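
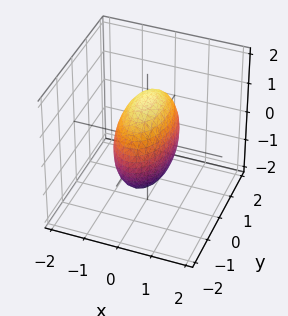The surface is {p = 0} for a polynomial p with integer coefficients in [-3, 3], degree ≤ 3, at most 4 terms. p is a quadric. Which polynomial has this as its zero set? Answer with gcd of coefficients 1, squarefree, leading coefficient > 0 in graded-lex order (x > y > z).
3*x^2 + y^2 + z^2 - 2

(a) Degree: a closed, bounded, convex surface; a quadric, so deg p = 2.
(b) Symmetries: it's symmetric under y → −y, forcing even powers of y; it's symmetric under x → −x, forcing even powers of x; the z ↦ −z reflection is a symmetry, so z appears only in even powers.
(c) Putting this together gives p.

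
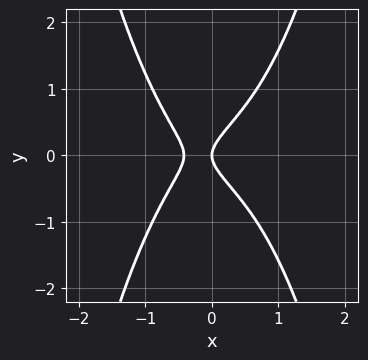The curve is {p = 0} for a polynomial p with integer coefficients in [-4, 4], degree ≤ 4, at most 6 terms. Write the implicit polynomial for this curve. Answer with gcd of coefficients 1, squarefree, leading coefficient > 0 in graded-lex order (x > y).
2*x^4 + 2*x^2 - 2*y^2 + x

1. Degree: no degree-3 curve has this shape, so deg p = 4.
2. Symmetries: the y ↦ −y reflection is a symmetry, so y appears only in even powers.
3. From the visible intercepts: it crosses the x-axis at the gridline x = 0; one y-axis crossing is at y = 0.
4. Matching integer coefficients to the picture gives p.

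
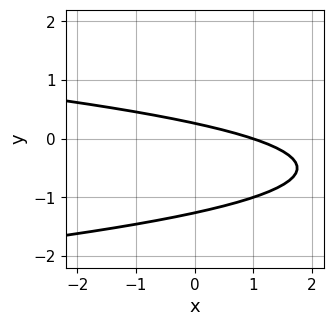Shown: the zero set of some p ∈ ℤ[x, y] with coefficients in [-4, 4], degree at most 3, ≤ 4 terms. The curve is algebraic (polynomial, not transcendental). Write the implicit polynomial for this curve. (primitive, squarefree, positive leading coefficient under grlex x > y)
First, the degree is 2 — the shape is more complex than any degree-1 curve.
Then, against the integer gridlines: it crosses the x-axis at the gridline x = 1.
Finally, these observations pin down the coefficients.

3*y^2 + x + 3*y - 1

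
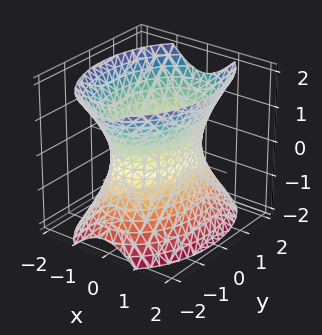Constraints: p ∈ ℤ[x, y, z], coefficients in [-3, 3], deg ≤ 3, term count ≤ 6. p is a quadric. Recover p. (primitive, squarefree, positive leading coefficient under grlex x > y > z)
2*x^2 + y^2 - z^2 - 2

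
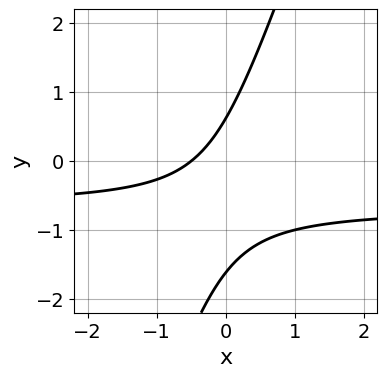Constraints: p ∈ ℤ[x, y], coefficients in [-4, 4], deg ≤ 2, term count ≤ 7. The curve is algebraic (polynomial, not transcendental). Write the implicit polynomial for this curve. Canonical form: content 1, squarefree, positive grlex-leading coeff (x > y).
3*x*y - y^2 + 2*x - y + 1

1. deg p = 2.
2. Matching integer coefficients to the picture gives p.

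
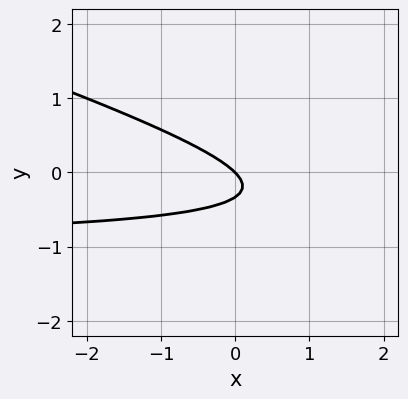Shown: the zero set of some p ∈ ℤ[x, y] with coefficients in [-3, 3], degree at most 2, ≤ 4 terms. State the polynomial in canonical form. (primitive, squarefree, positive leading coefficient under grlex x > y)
(a) deg p = 2.
(b) From the axis intercepts and sections: one x-axis crossing is at x = 0; one y-axis crossing is at y = 0.
(c) Assembling these constraints gives the stated polynomial.

x*y + 3*y^2 + x + y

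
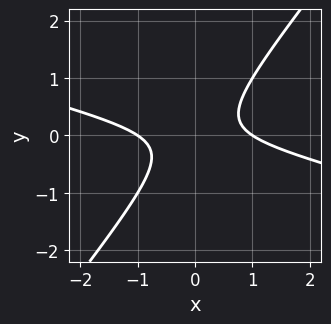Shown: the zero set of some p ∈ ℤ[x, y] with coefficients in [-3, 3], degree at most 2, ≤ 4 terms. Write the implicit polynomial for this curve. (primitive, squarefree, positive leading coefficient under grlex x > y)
x^2 + 3*x*y - 3*y^2 - 1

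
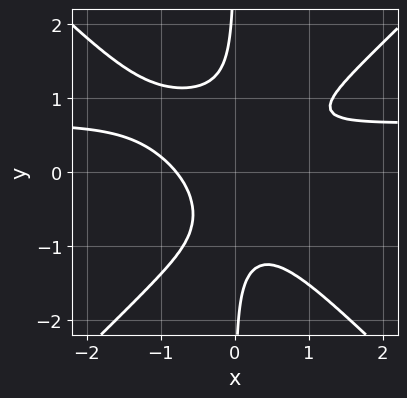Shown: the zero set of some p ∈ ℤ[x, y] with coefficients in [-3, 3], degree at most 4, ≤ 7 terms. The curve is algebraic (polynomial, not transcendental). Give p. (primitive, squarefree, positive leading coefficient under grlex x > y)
3*x^3*y - 3*x*y^3 - 2*x^3 + 2*x*y - 1

First, deg p = 4. No degree-3 curve has this shape.
Next, from the axis intercepts and sections: no y-intercept at any integer in the box.
Finally, fitting integer coefficients to these (and the overall shape) gives p.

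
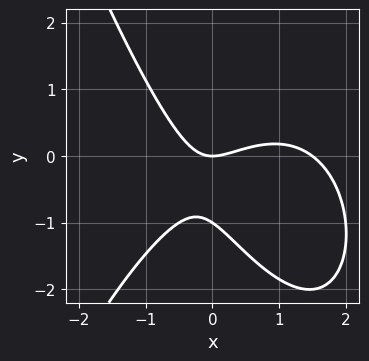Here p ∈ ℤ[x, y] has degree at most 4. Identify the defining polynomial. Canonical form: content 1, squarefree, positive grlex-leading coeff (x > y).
2*x^3 - 3*x^2 + 2*x*y + 3*y^2 + 3*y

deg p = 3. The shape is more complex than any degree-2 curve.
From the visible intercepts: it meets the x-axis at x = 0 (among the integer gridlines); among the integer gridlines, it crosses the y-axis at y ∈ {-1, 0}.
Matching integer coefficients to the picture gives p.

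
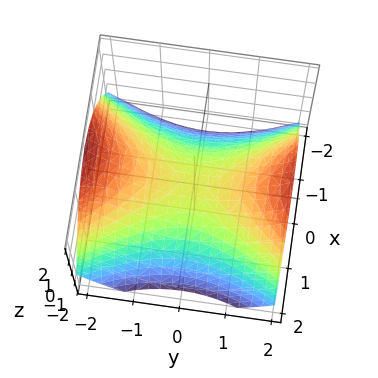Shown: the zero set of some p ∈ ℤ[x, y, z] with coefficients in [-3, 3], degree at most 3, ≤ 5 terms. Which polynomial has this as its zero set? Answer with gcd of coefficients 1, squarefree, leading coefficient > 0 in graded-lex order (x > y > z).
2*x^2 - y^2 + 3*z

First, the degree is 2 — a saddle surface; a quadric.
Next, symmetries: mirror symmetry x ↦ −x ⇒ only even powers of x; it's symmetric under y → −y, forcing even powers of y.
Then, checking where it meets the axes: one x-axis crossing is at x = 0; one z-axis crossing is at z = 0.
Finally, putting this together gives p.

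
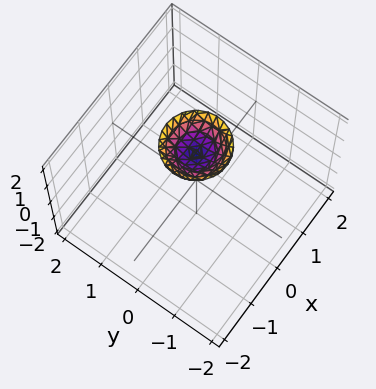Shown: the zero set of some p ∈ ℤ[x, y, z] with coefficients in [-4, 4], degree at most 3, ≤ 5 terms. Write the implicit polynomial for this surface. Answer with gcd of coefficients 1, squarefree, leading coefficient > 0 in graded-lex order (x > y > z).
(a) Degree: the shape is more complex than any degree-1 surface, so deg p = 2.
(b) By symmetry, the z-axis is an axis of rotation, so x and y enter only as x² + y².
(c) Against the integer gridlines: no x-intercept at any integer in the box; a circular section at z = 2 has radius between 0 and 1; the surface avoids every integer y-axis point in the box.
(d) Assembling these constraints gives the stated polynomial.

2*x^2 + 2*y^2 - 2*z + 3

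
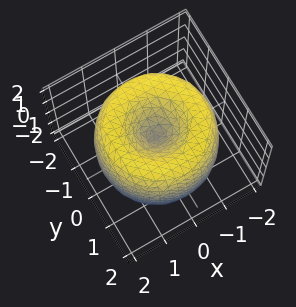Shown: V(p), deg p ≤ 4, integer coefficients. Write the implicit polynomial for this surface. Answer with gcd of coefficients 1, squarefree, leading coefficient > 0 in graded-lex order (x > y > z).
x^4 + 2*x^2*y^2 + y^4 - 3*x^2 - 3*y^2 + z^2

First, degree: no degree-3 surface has this shape, so deg p = 4.
Next, symmetry: the z-axis is an axis of rotation, so x and y enter only as x² + y².
Then, against the integer gridlines: it meets the y-axis at y = 0 (among the integer gridlines); one x-axis crossing is at x = 0; it meets the z-axis at z = 0 (among the integer gridlines).
Finally, fitting integer coefficients to these (and the overall shape) gives p.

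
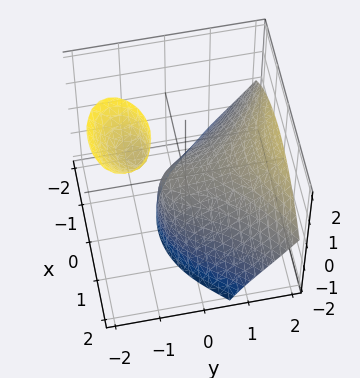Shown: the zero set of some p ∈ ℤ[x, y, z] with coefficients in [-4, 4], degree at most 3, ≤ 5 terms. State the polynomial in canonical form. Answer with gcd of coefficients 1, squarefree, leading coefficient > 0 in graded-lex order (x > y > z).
First, the picture has 2 separate pieces.
Then, degree: the shape is more complex than any degree-2 surface, so deg p = 3.
Next, checking where it meets the axes: it crosses the x-axis at the gridline x = 0; one z-axis crossing is at z = 0.
Finally, these observations pin down the coefficients.

y^3 - 2*x^2 - 3*y*z - 2*z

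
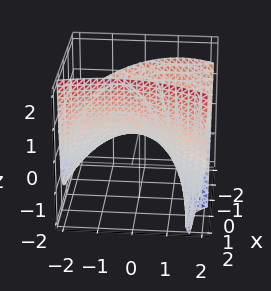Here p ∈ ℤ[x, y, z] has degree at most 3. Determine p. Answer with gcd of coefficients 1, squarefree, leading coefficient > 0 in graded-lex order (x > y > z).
2*x^2 - x*y + 2*x*z - y^2 - 3*z

The degree is 2 — the shape is more complex than any degree-1 surface.
Checking where it meets the axes: one x-axis crossing is at x = 0; it crosses the y-axis at the gridline y = 0; one z-axis crossing is at z = 0.
Assembling these constraints gives the stated polynomial.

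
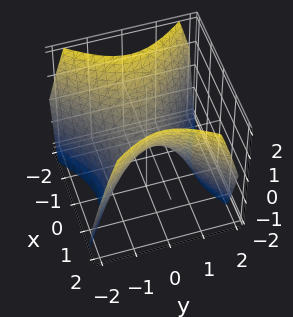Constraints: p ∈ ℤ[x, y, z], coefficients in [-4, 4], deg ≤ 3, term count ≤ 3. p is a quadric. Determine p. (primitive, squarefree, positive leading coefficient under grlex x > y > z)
x^2 - y^2 - z

1. Degree: a hyperbolic paraboloid; a quadric, so deg p = 2.
2. Symmetries: the x ↦ −x reflection is a symmetry, so x appears only in even powers; mirror symmetry y ↦ −y ⇒ only even powers of y.
3. Against the integer gridlines: it crosses the y-axis at the gridline y = 0; one z-axis crossing is at z = 0.
4. These observations pin down the coefficients.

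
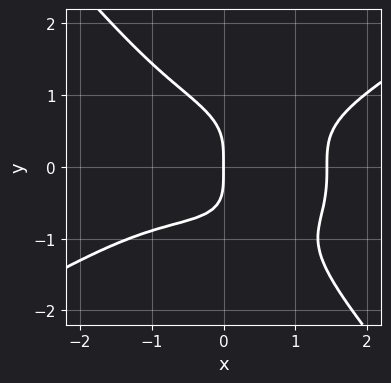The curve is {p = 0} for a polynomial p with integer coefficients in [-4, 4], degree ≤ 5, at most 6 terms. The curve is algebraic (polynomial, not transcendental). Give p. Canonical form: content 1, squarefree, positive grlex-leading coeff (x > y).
1. Degree: a generic line meets the curve in up to 4 points, so deg p = 4.
2. Checking where it meets the axes: it meets the y-axis at y = 0 (among the integer gridlines); one x-axis crossing is at x = 0.
3. Solving for integer coefficients yields p as stated.

x^4 - 3*x*y^3 - 3*y^4 - 3*x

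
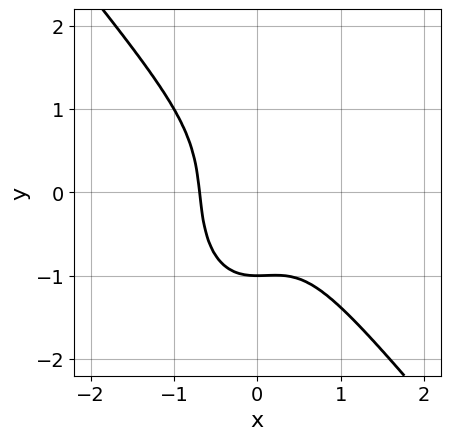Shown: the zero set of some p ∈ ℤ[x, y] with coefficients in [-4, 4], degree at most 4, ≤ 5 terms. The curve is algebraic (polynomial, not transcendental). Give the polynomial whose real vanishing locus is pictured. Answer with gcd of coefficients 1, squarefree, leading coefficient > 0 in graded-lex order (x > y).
3*x^3 + x^2*y + y^3 + 1

First, degree: no degree-2 curve has this shape, so deg p = 3.
Then, reading off the gridlines: it crosses the y-axis at the gridline y = -1.
Finally, these observations pin down the coefficients.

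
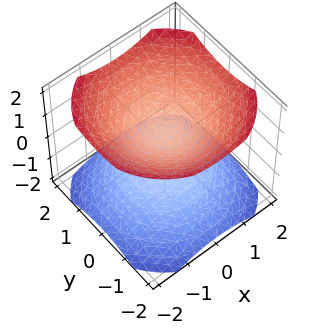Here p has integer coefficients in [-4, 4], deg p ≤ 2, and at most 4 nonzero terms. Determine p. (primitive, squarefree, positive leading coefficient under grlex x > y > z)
2*x^2 + 2*y^2 - 3*z^2 + 1

(a) I count 2 distinct pieces.
(b) The degree is 2 — a generic line meets the surface in up to 2 points.
(c) Symmetries: rotational symmetry about the z-axis ⇒ p depends on x, y only through x² + y².
(d) Reading off the gridlines: no y-intercept at any integer in the box; a circular section at z = -1 has radius exactly 1; the surface avoids every integer x-axis point in the box.
(e) Putting this together gives p.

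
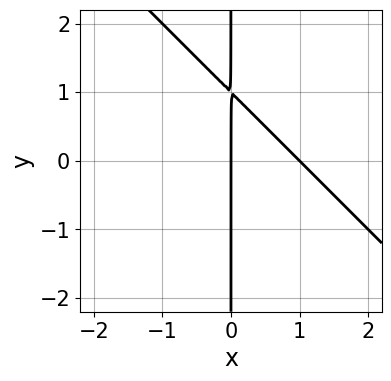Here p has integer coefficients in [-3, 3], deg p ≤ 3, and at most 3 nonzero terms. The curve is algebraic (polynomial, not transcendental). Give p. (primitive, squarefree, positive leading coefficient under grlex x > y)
x^2 + x*y - x

(a) deg p = 2. The shape is more complex than any degree-1 curve.
(b) From the axis intercepts and sections: every point of the y-axis in the box is on the curve; the x-axis gridline crossings are at x ∈ {0, 1}.
(c) Putting this together gives p.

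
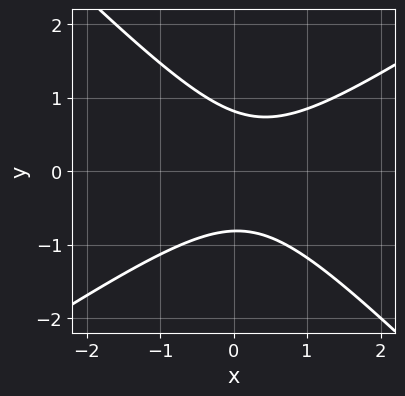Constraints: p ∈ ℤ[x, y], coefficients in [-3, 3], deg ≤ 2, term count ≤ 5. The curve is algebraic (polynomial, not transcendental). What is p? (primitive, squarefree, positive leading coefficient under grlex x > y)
First, degree: no degree-1 curve has this shape, so deg p = 2.
Then, checking where it meets the axes: it misses every integer gridline on the x-axis.
Finally, fitting integer coefficients to these (and the overall shape) gives p.

2*x^2 - x*y - 3*y^2 - x + 2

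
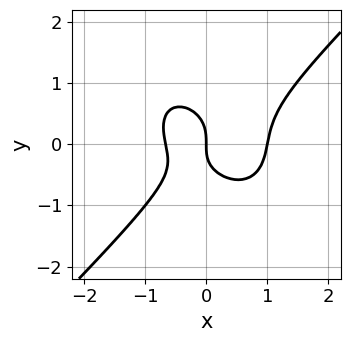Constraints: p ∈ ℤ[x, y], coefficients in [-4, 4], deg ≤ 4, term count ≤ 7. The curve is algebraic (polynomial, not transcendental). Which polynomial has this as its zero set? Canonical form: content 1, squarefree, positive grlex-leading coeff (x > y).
deg p = 3.
Observable constraints: it crosses the y-axis at the gridline y = 0; among the integer gridlines, it crosses the x-axis at x ∈ {0, 1}.
The integer polynomial consistent with all of this is the stated p.

3*x^3 - 3*y^3 - x^2 - x*y - 2*x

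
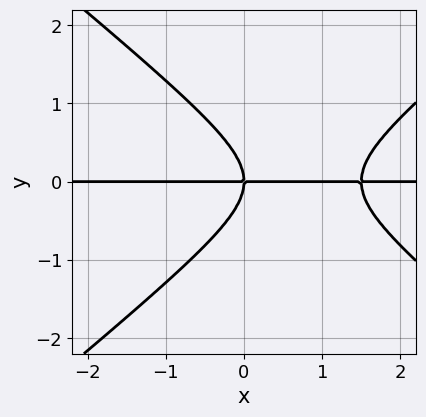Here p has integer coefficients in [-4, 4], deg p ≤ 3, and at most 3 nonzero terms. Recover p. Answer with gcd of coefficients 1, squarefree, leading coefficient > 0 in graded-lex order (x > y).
2*x^2*y - 3*y^3 - 3*x*y

1. Degree: the shape is more complex than any degree-2 curve, so deg p = 3.
2. From the visible intercepts: the visible x-axis segment lies entirely on the curve; it crosses the y-axis at the gridline y = 0.
3. Matching integer coefficients to the picture gives p.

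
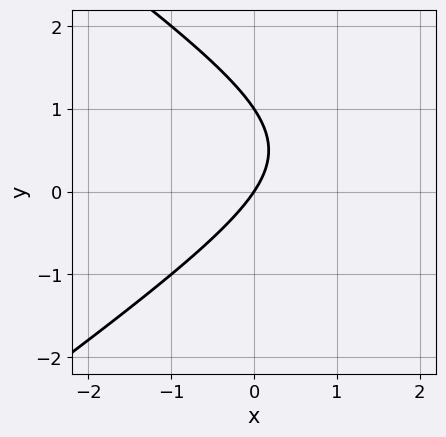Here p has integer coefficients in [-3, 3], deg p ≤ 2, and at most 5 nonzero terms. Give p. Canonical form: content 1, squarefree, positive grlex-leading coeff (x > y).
x^2 - 2*y^2 - 3*x + 2*y

1. Degree: the shape is more complex than any degree-1 curve, so deg p = 2.
2. From the visible intercepts: it meets the x-axis at x = 0 (among the integer gridlines); the y-axis gridline crossings are at y ∈ {0, 1}.
3. Solving for integer coefficients yields p as stated.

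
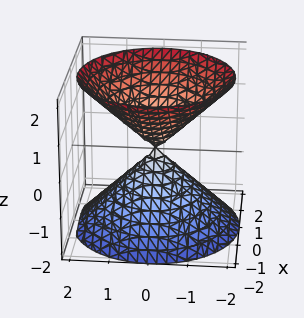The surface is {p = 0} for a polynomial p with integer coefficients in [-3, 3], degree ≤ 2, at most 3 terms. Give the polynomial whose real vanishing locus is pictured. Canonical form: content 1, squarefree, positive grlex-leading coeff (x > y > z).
1. The picture has 2 separate pieces.
2. deg p = 2.
3. Symmetries: the z ↦ −z reflection is a symmetry, so z appears only in even powers; every cross-section ⟂ z is a circle, so x, y appear only via x² + y².
4. From the axis intercepts and sections: one z-axis crossing is at z = 0; a circular section at z = -1 has radius exactly 1.
5. Together with the visible shape, these determine p as stated.

x^2 + y^2 - z^2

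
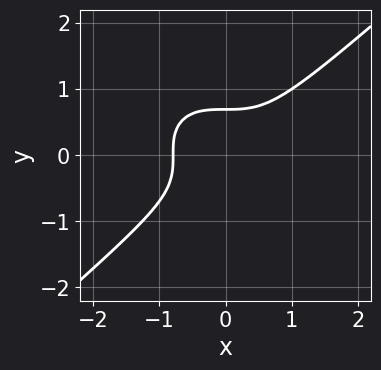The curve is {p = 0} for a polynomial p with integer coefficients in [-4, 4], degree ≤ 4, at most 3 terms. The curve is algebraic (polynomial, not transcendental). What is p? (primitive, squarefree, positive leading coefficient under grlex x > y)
First, deg p = 3. No degree-2 curve has this shape.
Finally, the integer polynomial consistent with all of this is the stated p.

2*x^3 - 3*y^3 + 1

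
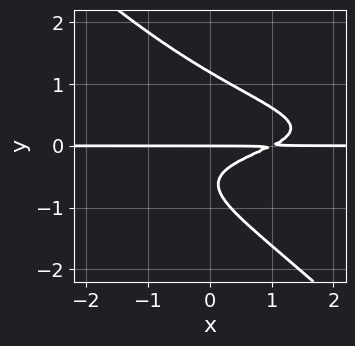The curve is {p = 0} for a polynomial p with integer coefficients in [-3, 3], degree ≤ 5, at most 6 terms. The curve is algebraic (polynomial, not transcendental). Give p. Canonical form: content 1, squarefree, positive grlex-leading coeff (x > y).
2*x*y^3 + 2*y^4 + x*y - 2*y^2 - y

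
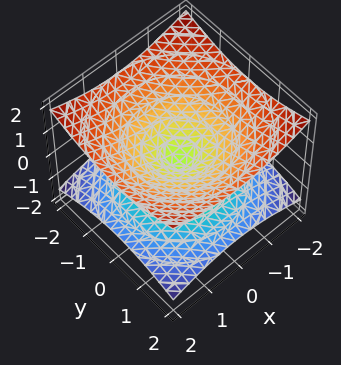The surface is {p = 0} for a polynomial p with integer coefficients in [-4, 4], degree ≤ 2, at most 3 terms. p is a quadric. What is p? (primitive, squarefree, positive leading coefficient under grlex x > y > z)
x^2 + y^2 - 3*z^2

First, deg p = 2.
Next, symmetries: rotational symmetry about the z-axis ⇒ p depends on x, y only through x² + y²; it's symmetric under z → −z, forcing even powers of z.
Next, reading off the gridlines: it crosses the x-axis at the gridline x = 0; a circular section at z = -1 has radius between 1 and 2; it crosses the z-axis at the gridline z = 0; one y-axis crossing is at y = 0.
Finally, together with the visible shape, these determine p as stated.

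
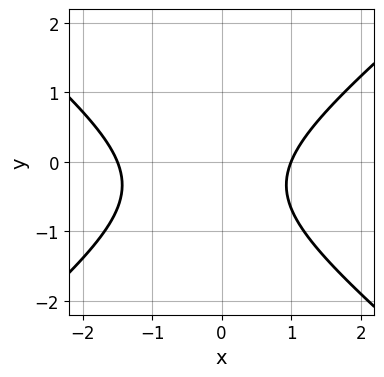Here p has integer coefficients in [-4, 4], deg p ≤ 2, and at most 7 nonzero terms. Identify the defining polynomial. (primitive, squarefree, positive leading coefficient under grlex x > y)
2*x^2 - 3*y^2 + x - 2*y - 3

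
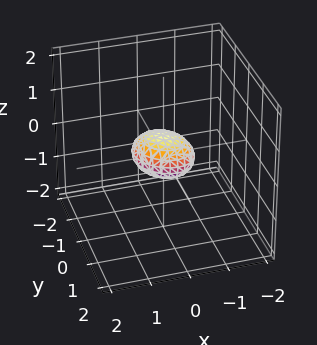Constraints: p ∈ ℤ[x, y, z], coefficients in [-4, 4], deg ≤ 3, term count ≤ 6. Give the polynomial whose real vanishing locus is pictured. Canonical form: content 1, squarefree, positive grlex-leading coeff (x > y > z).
2*x^2 + x*y + 2*y^2 + 3*z^2 - 1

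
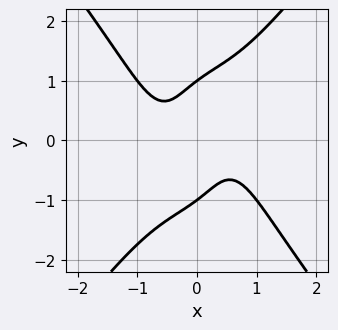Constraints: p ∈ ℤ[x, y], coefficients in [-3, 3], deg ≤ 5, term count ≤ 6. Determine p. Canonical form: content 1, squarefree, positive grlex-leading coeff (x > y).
1. deg p = 4. A generic line meets the curve in up to 4 points.
2. Checking where it meets the axes: it misses every integer gridline on the x-axis; among the integer gridlines, it crosses the y-axis at y ∈ {-1, 1}.
3. Together with the visible shape, these determine p as stated.

3*x^4 - y^4 + 3*x*y + 1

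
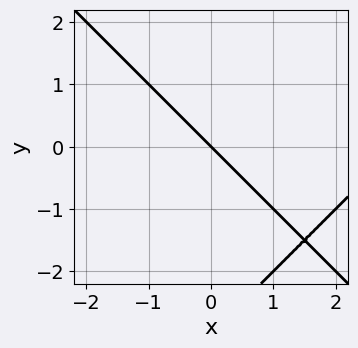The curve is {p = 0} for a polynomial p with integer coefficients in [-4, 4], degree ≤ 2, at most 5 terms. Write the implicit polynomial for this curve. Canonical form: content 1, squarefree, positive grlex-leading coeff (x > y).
x^2 - y^2 - 3*x - 3*y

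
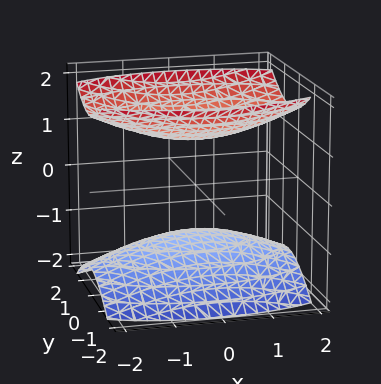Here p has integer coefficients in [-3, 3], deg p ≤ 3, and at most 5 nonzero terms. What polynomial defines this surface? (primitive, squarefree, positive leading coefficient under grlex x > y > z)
x^2 + 3*y^2 - 3*z^2 + 3

1. There are 2 components. Treating them together as one polynomial.
2. deg p = 2. Two separate bowl-shaped sheets opening away from each other; a quadric.
3. Symmetries: mirror symmetry x ↦ −x ⇒ only even powers of x; mirror symmetry z ↦ −z ⇒ only even powers of z; the y ↦ −y reflection is a symmetry, so y appears only in even powers.
4. Checking where it meets the axes: among the integer gridlines, it crosses the z-axis at z ∈ {-1, 1}; no x-intercept at any integer in the box; it misses every integer gridline on the y-axis.
5. The integer polynomial consistent with all of this is the stated p.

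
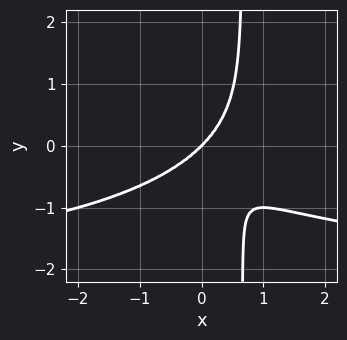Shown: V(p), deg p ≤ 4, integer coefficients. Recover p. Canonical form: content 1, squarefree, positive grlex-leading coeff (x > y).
x^3*y + 3*x*y^3 + 2*x^3 - 2*y^3

(a) deg p = 4. The shape is more complex than any degree-3 curve.
(b) From the axis intercepts and sections: one y-axis crossing is at y = 0; it meets the x-axis at x = 0 (among the integer gridlines).
(c) Matching integer coefficients to the picture gives p.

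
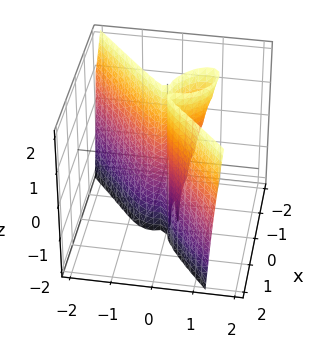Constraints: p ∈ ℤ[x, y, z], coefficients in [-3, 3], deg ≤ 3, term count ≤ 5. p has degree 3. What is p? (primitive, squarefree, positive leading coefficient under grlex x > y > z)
First, deg p = 3.
Next, observable constraints: every point of the z-axis in the box is on the surface; one y-axis crossing is at y = 0; it crosses the x-axis at the gridline x = 0.
Finally, the integer polynomial consistent with all of this is the stated p.

2*x^3 - 3*y^3 + y^2*z - 3*x*y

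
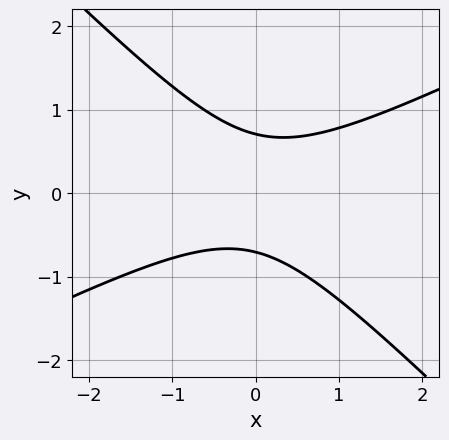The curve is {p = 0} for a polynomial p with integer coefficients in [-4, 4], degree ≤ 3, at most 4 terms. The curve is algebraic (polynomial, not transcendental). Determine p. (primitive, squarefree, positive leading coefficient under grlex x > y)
1. Degree: a generic line meets the curve in up to 2 points, so deg p = 2.
2. From the visible intercepts: no x-intercept at any integer in the box.
3. Solving for integer coefficients yields p as stated.

x^2 - x*y - 2*y^2 + 1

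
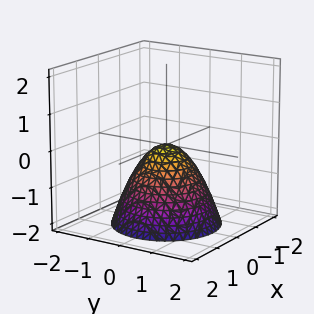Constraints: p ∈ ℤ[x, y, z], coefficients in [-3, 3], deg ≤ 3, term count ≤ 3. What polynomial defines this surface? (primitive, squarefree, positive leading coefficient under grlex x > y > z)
x^2 + y^2 + z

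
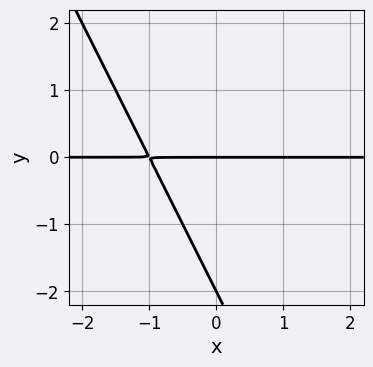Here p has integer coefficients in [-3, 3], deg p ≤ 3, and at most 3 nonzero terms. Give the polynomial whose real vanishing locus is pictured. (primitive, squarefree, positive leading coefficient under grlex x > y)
(a) The degree is 2 — no degree-1 curve has this shape.
(b) From the visible intercepts: the y-axis gridline crossings are at y ∈ {-2, 0}; the visible x-axis segment lies entirely on the curve.
(c) These observations pin down the coefficients.

2*x*y + y^2 + 2*y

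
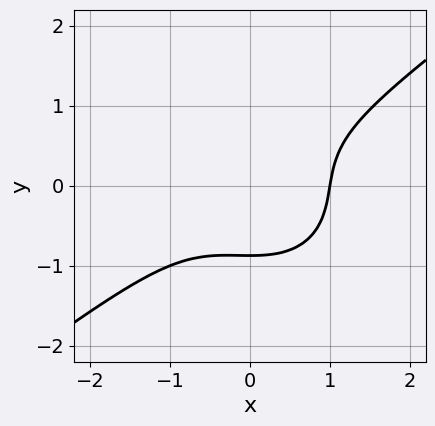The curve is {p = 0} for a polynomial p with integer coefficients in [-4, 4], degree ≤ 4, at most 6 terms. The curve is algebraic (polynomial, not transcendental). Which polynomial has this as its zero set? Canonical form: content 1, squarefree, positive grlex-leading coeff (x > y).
First, degree: the shape is more complex than any degree-2 curve, so deg p = 3.
Then, from the visible intercepts: one x-axis crossing is at x = 1.
Finally, matching integer coefficients to the picture gives p.

2*x^3 - x^2*y - 3*y^3 - 2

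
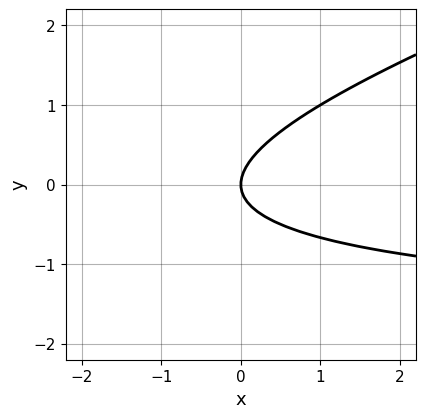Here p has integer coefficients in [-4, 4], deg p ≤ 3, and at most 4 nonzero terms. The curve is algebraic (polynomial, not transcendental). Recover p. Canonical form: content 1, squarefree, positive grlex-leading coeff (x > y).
x*y - 3*y^2 + 2*x

(a) deg p = 2. The shape is more complex than any degree-1 curve.
(b) Checking where it meets the axes: it meets the x-axis at x = 0 (among the integer gridlines); one y-axis crossing is at y = 0.
(c) Solving for integer coefficients yields p as stated.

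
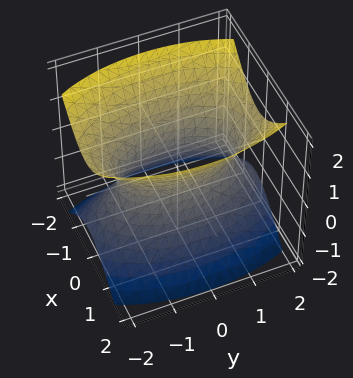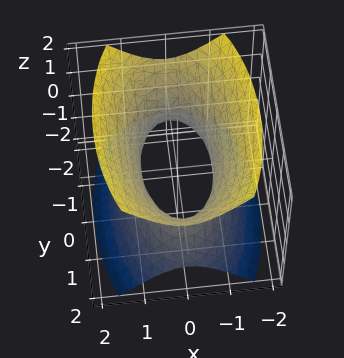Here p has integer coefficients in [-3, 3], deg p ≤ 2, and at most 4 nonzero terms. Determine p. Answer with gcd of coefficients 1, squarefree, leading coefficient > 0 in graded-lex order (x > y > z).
3*x^2 + y^2 - 2*z^2 - 2

1. Degree: an hourglass — one-sheet hyperboloid; a quadric, so deg p = 2.
2. Symmetries: mirror symmetry z ↦ −z ⇒ only even powers of z; it's symmetric under x → −x, forcing even powers of x; it's symmetric under y → −y, forcing even powers of y.
3. From the axis intercepts and sections: no z-intercept at any integer in the box.
4. Putting this together gives p.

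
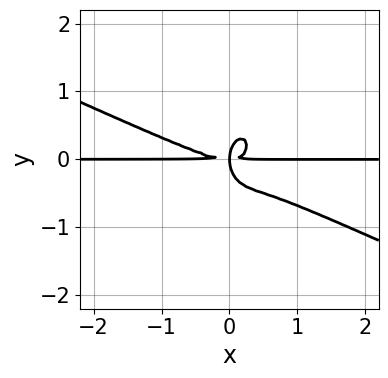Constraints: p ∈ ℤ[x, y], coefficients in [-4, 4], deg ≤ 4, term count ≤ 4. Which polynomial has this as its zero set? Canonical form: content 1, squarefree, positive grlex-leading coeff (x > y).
1. Degree: the shape is more complex than any degree-3 curve, so deg p = 4.
2. Against the integer gridlines: every point of the x-axis in the box is on the curve.
3. Together with the visible shape, these determine p as stated.

x^3*y + 2*x^2*y^2 + y^4 - x*y^2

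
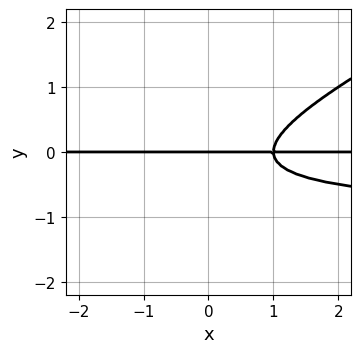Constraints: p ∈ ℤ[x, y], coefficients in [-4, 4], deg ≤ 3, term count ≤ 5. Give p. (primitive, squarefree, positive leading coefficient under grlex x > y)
First, the degree is 3 — a generic line meets the curve in up to 3 points.
Then, observable constraints: the visible x-axis segment lies entirely on the curve; one y-axis crossing is at y = 0.
Finally, assembling these constraints gives the stated polynomial.

x*y^2 - 2*y^3 + x*y - y^2 - y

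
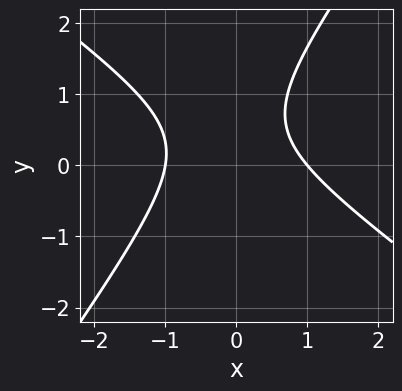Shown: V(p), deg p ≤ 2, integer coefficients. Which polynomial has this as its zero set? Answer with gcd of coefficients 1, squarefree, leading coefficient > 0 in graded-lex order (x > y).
3*x^2 + 2*x*y - 3*y^2 + 3*y - 3

1. Degree: a generic line meets the curve in up to 2 points, so deg p = 2.
2. Against the integer gridlines: among the integer gridlines, it crosses the x-axis at x ∈ {-1, 1}; it misses every integer gridline on the y-axis.
3. Matching integer coefficients to the picture gives p.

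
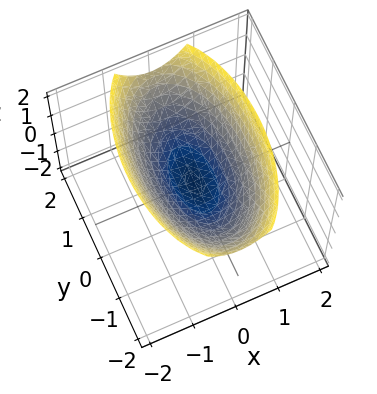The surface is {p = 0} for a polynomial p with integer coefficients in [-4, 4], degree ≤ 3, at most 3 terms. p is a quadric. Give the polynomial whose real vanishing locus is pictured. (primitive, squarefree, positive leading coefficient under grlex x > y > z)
3*x^2 + y^2 - 3*z

(a) The degree is 2 — a paraboloid; a quadric.
(b) Symmetries: the x ↦ −x reflection is a symmetry, so x appears only in even powers; mirror symmetry y ↦ −y ⇒ only even powers of y.
(c) From the axis intercepts and sections: it meets the x-axis at x = 0 (among the integer gridlines); it meets the z-axis at z = 0 (among the integer gridlines); one y-axis crossing is at y = 0.
(d) Solving for integer coefficients yields p as stated.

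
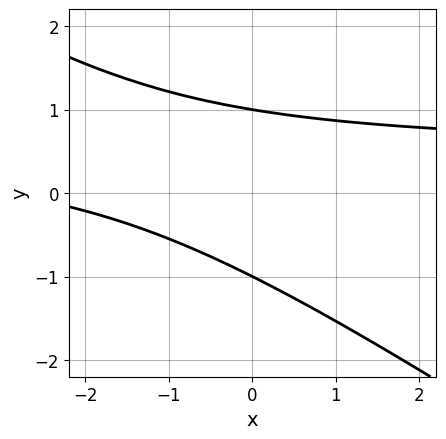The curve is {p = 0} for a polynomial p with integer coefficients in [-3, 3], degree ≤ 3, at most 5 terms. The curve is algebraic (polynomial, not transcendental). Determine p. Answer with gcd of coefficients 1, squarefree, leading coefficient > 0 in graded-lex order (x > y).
1. The degree is 2 — no degree-1 curve has this shape.
2. Observable constraints: no x-intercept at any integer in the box; among the integer gridlines, it crosses the y-axis at y ∈ {-1, 1}.
3. Fitting integer coefficients to these (and the overall shape) gives p.

2*x*y + 3*y^2 - x - 3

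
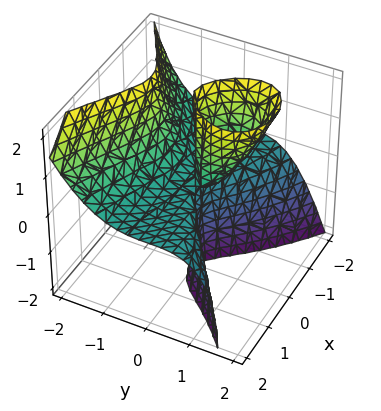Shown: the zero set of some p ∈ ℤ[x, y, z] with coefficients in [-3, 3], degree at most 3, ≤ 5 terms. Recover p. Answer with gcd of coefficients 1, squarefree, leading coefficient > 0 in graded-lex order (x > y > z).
1. deg p = 3. No degree-2 surface has this shape.
2. Observable constraints: the visible z-axis segment lies entirely on the surface; one y-axis crossing is at y = 0; the visible x-axis segment lies entirely on the surface.
3. Solving for integer coefficients yields p as stated.

3*x^2*z + x*z^2 + 3*y^3 + x*z - 3*y*z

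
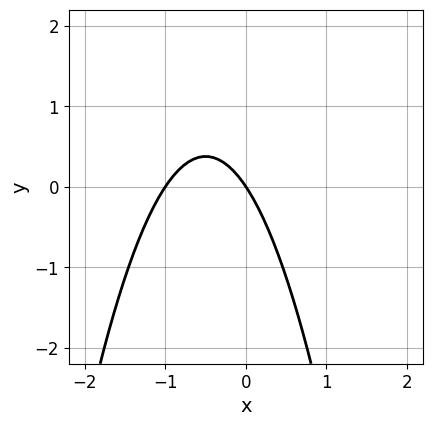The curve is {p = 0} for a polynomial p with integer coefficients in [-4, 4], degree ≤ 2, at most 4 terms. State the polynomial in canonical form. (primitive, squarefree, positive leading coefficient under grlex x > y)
3*x^2 + 3*x + 2*y

deg p = 2.
Checking where it meets the axes: among the integer gridlines, it crosses the x-axis at x ∈ {-1, 0}; one y-axis crossing is at y = 0.
The integer polynomial consistent with all of this is the stated p.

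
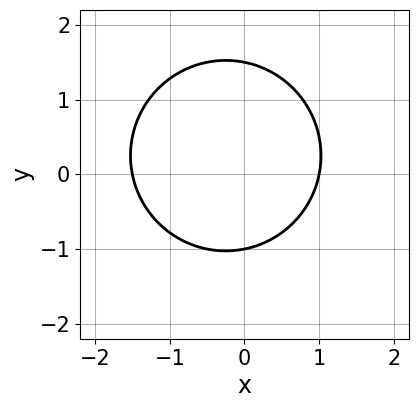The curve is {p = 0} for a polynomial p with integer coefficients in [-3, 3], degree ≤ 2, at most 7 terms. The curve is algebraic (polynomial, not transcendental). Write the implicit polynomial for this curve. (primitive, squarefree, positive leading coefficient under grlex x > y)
2*x^2 + 2*y^2 + x - y - 3

1. Degree: the shape is more complex than any degree-1 curve, so deg p = 2.
2. Reading off the gridlines: one y-axis crossing is at y = -1; one x-axis crossing is at x = 1.
3. These observations pin down the coefficients.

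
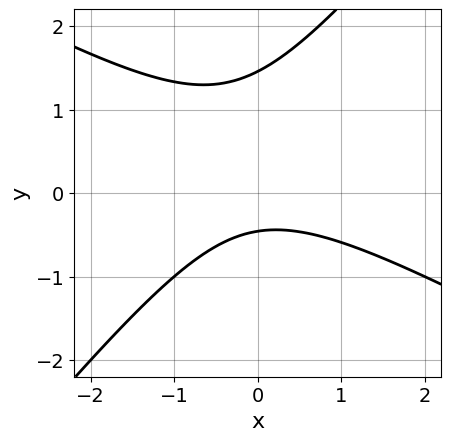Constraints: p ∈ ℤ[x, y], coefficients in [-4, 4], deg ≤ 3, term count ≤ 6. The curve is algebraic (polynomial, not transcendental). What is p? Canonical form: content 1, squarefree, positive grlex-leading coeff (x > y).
First, deg p = 2. A generic line meets the curve in up to 2 points.
Next, observable constraints: no x-intercept at any integer in the box.
Finally, fitting integer coefficients to these (and the overall shape) gives p.

2*x^2 + 2*x*y - 3*y^2 + 3*y + 2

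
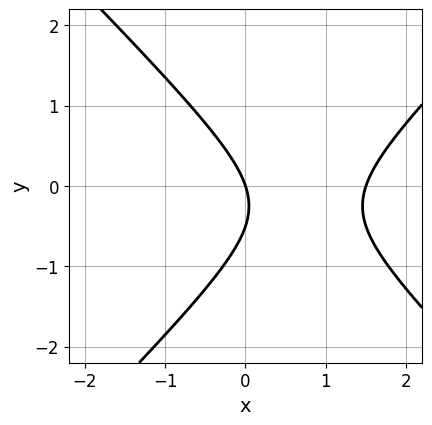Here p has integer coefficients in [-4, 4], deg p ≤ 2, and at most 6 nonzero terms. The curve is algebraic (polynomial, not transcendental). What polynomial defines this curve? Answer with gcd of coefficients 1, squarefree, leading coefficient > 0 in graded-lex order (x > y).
2*x^2 - 2*y^2 - 3*x - y

1. The degree is 2 — no degree-1 curve has this shape.
2. Reading off the gridlines: one y-axis crossing is at y = 0; it crosses the x-axis at the gridline x = 0.
3. Together with the visible shape, these determine p as stated.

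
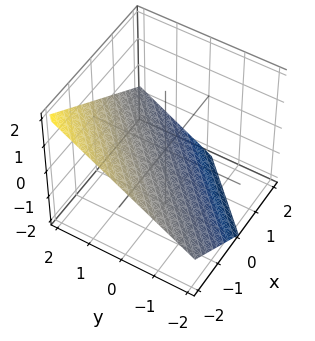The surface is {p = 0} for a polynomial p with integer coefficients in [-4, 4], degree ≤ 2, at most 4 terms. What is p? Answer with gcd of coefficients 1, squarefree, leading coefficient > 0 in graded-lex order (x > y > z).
2*x - 2*y + 3*z + 2

1. The degree is 1 — every cross-section is a straight line — this is a plane.
2. Against the integer gridlines: it meets the y-axis at y = 1 (among the integer gridlines); one x-axis crossing is at x = -1.
3. Together with the visible shape, these determine p as stated.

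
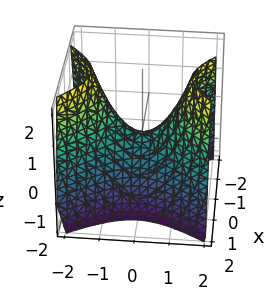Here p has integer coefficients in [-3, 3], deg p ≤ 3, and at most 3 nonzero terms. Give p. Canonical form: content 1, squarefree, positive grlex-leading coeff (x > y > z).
First, degree: a saddle surface; a quadric, so deg p = 2.
Next, symmetries: the y ↦ −y reflection is a symmetry, so y appears only in even powers; mirror symmetry x ↦ −x ⇒ only even powers of x.
Next, reading off the gridlines: it meets the z-axis at z = 0 (among the integer gridlines); one y-axis crossing is at y = 0; it crosses the x-axis at the gridline x = 0.
Finally, matching integer coefficients to the picture gives p.

3*x^2 - 2*y^2 + 2*z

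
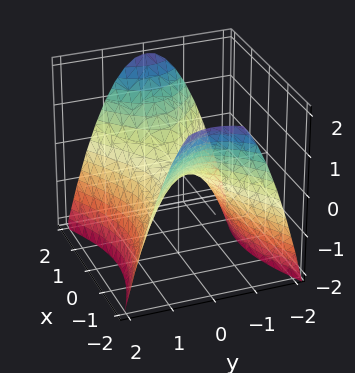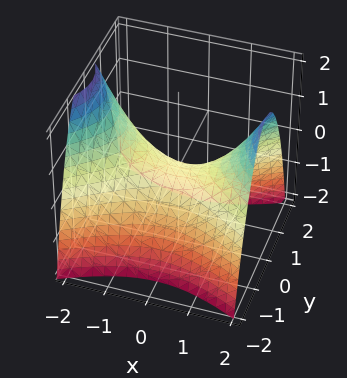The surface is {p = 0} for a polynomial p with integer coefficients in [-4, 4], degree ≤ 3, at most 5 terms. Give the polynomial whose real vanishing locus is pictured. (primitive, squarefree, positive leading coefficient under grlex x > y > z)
(a) Degree: a hyperbolic paraboloid; a quadric, so deg p = 2.
(b) Symmetries: the y ↦ −y reflection is a symmetry, so y appears only in even powers; mirror symmetry x ↦ −x ⇒ only even powers of x.
(c) Observable constraints: one z-axis crossing is at z = 0; one x-axis crossing is at x = 0; it meets the y-axis at y = 0 (among the integer gridlines).
(d) Assembling these constraints gives the stated polynomial.

x^2 - 2*y^2 - 2*z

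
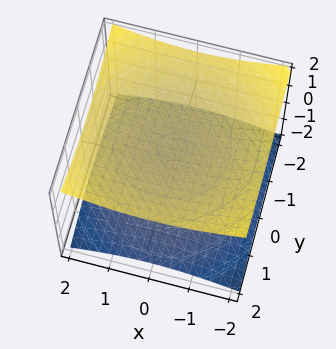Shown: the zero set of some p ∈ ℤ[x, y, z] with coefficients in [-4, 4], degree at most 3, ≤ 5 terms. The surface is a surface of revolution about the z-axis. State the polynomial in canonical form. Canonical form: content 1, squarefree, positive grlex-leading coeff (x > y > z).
x^2 + y^2 - 3*z^2 + 3

(a) There are 2 components. Treating them together as one polynomial.
(b) deg p = 2. The shape is more complex than any degree-1 surface.
(c) By symmetry, the z-axis is an axis of rotation, so x and y enter only as x² + y².
(d) Observable constraints: the surface avoids every integer x-axis point in the box; it misses every integer gridline on the y-axis; the z-axis gridline crossings are at z ∈ {-1, 1}.
(e) Matching integer coefficients to the picture gives p.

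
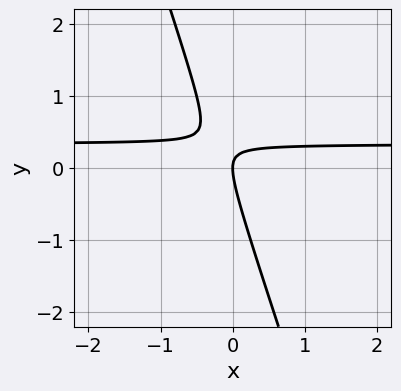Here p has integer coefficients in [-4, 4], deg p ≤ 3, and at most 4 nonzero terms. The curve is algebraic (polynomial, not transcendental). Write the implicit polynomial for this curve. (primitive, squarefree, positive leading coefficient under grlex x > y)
(a) Degree: no degree-1 curve has this shape, so deg p = 2.
(b) Checking where it meets the axes: one x-axis crossing is at x = 0; it crosses the y-axis at the gridline y = 0.
(c) Together with the visible shape, these determine p as stated.

3*x*y + y^2 - x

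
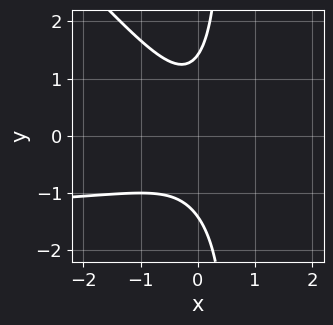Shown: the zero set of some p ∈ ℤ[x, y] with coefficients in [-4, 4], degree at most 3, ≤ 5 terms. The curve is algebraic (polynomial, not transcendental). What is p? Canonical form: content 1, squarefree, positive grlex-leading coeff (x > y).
2*x^2*y + 2*x*y^2 + 3*x^2 - y^2 + 2

Degree: a generic line meets the curve in up to 3 points, so deg p = 3.
Observable constraints: it misses every integer gridline on the x-axis.
Assembling these constraints gives the stated polynomial.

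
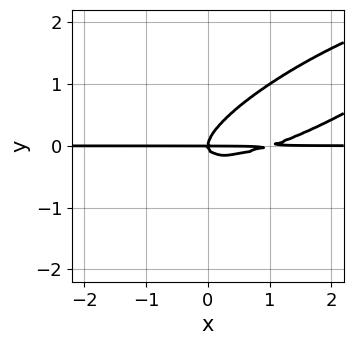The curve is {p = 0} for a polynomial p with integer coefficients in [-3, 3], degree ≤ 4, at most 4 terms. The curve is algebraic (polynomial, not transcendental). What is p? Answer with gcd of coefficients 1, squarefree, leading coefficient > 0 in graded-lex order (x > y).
x^2*y - 3*x*y^2 + 3*y^3 - x*y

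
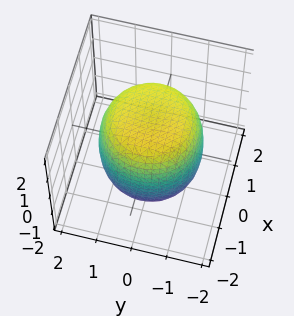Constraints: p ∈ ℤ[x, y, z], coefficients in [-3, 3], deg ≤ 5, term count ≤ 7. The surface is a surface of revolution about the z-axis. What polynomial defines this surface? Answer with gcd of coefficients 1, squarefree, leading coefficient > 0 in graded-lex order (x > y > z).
x^4 + 2*x^2*y^2 + y^4 - x^2 - y^2 + z^2 - 2

deg p = 4.
Symmetry: the surface is invariant under rotation about z: p = q(x² + y², z).
Checking where it meets the axes: a circular section at z = 0 has radius between 1 and 2.
Putting this together gives p.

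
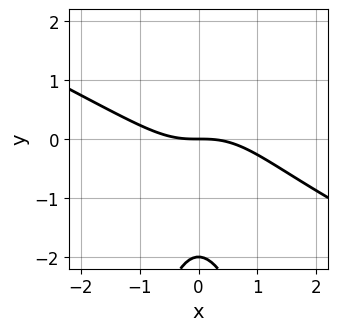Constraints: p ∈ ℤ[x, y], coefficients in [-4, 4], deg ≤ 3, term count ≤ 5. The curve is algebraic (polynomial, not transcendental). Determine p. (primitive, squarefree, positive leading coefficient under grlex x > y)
1. Degree: no degree-2 curve has this shape, so deg p = 3.
2. From the visible intercepts: the y-axis gridline crossings are at y ∈ {-2, 0}; one x-axis crossing is at x = 0.
3. Assembling these constraints gives the stated polynomial.

x^3 + 2*x^2*y + y^2 + 2*y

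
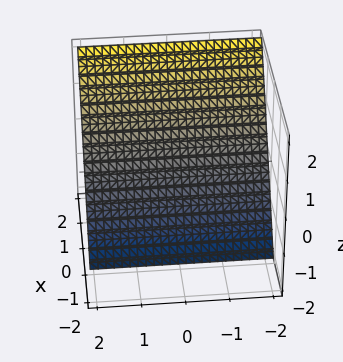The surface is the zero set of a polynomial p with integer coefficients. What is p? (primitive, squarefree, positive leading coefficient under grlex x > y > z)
1. The degree is 1 — the surface is flat (a plane).
2. Observable constraints: the surface avoids every integer y-axis point in the box; one z-axis crossing is at z = -1.
3. Matching integer coefficients to the picture gives p.

3*x - 2*z - 2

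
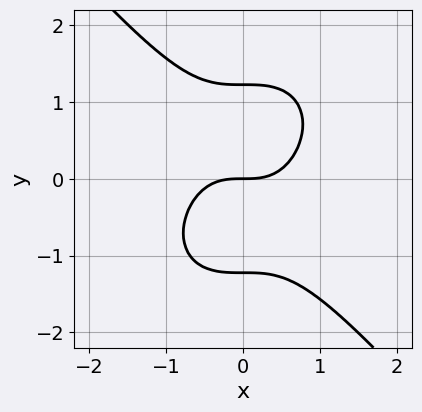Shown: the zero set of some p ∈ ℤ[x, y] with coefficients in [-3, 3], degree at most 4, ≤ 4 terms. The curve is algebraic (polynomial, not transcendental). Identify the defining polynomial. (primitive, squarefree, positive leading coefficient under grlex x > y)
deg p = 3.
Checking where it meets the axes: it crosses the x-axis at the gridline x = 0; it meets the y-axis at y = 0 (among the integer gridlines).
The integer polynomial consistent with all of this is the stated p.

3*x^3 + 2*y^3 - 3*y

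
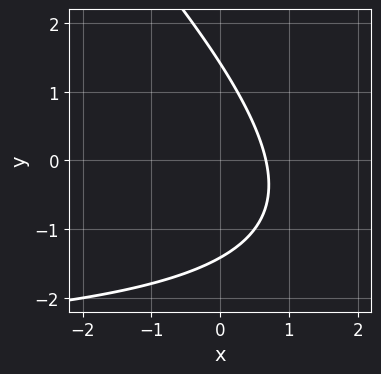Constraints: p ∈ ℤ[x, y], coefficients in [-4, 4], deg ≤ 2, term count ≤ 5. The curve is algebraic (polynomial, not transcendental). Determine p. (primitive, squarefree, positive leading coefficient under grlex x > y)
x*y + y^2 + 3*x - 2

(a) Degree: a generic line meets the curve in up to 2 points, so deg p = 2.
(b) Solving for integer coefficients yields p as stated.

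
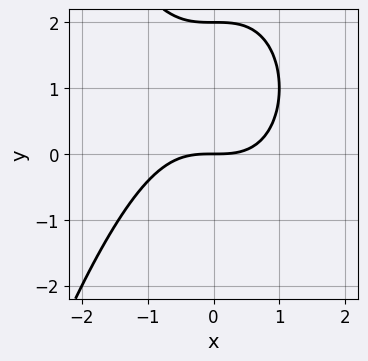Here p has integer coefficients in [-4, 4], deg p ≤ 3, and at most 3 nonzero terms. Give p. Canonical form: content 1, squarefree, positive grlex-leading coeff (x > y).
First, deg p = 3. A generic line meets the curve in up to 3 points.
Then, reading off the gridlines: the y-axis gridline crossings are at y ∈ {0, 2}; it crosses the x-axis at the gridline x = 0.
Finally, assembling these constraints gives the stated polynomial.

x^3 + y^2 - 2*y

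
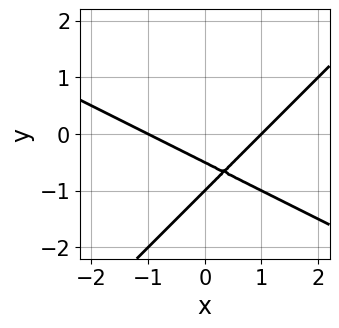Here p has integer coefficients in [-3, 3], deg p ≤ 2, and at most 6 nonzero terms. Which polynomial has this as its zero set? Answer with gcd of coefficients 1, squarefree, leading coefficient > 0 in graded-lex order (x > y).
1. The degree is 2 — a generic line meets the curve in up to 2 points.
2. From the visible intercepts: the x-axis gridline crossings are at x ∈ {-1, 1}; one y-axis crossing is at y = -1.
3. Putting this together gives p.

x^2 + x*y - 2*y^2 - 3*y - 1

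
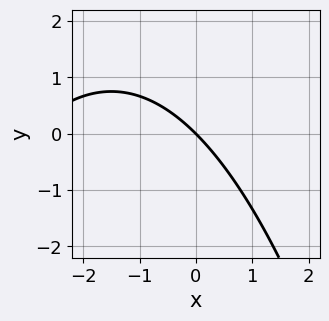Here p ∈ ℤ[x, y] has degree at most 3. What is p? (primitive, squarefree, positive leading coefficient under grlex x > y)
x^2 + 3*x + 3*y

(a) Degree: the shape is more complex than any degree-1 curve, so deg p = 2.
(b) Reading off the gridlines: it meets the y-axis at y = 0 (among the integer gridlines); it crosses the x-axis at the gridline x = 0.
(c) Solving for integer coefficients yields p as stated.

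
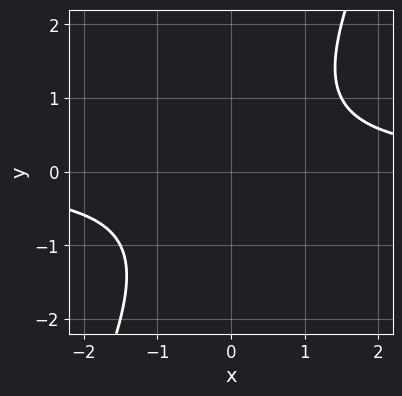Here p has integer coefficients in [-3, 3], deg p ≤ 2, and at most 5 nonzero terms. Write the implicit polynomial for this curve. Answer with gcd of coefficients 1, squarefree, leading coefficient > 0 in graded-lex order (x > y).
(a) deg p = 2. The shape is more complex than any degree-1 curve.
(b) Checking where it meets the axes: it misses every integer gridline on the y-axis; the curve avoids every integer x-axis point in the box.
(c) Putting this together gives p.

2*x*y - y^2 - 2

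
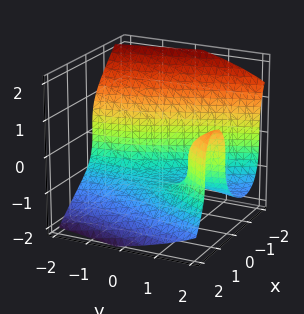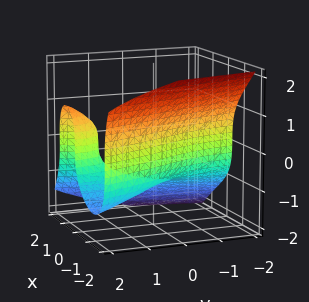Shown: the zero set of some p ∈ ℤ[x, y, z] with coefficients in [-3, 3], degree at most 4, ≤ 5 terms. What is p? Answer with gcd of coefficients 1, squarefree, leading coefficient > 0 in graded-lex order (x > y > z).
2*x^3 + 2*z^3 - 3*x*y + 2

The degree is 3 — the shape is more complex than any degree-2 surface.
Checking where it meets the axes: the surface avoids every integer y-axis point in the box; it meets the x-axis at x = -1 (among the integer gridlines); it meets the z-axis at z = -1 (among the integer gridlines).
Solving for integer coefficients yields p as stated.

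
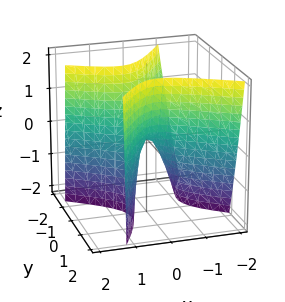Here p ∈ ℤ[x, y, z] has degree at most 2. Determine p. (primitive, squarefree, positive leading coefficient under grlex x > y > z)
(a) Degree: the shape is more complex than any degree-1 surface, so deg p = 2.
(b) From the axis intercepts and sections: it meets the x-axis at x = 0 (among the integer gridlines); it crosses the z-axis at the gridline z = 0; one y-axis crossing is at y = 0.
(c) These observations pin down the coefficients.

3*x^2 + 3*x*y - x*z - 3*y^2 + z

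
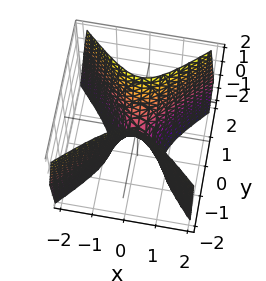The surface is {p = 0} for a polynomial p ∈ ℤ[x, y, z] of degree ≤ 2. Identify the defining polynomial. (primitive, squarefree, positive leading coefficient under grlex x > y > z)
First, deg p = 2. A hyperbolic paraboloid; a quadric.
Next, symmetries: it's symmetric under y → −y, forcing even powers of y; the x ↦ −x reflection is a symmetry, so x appears only in even powers.
Then, from the visible intercepts: it crosses the z-axis at the gridline z = 0; it meets the x-axis at x = 0 (among the integer gridlines); one y-axis crossing is at y = 0.
Finally, fitting integer coefficients to these (and the overall shape) gives p.

3*x^2 - 3*y^2 + z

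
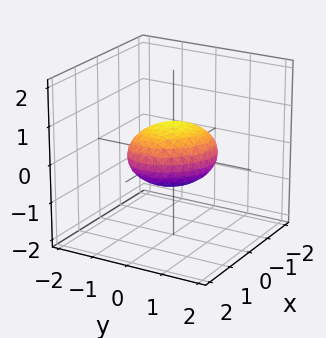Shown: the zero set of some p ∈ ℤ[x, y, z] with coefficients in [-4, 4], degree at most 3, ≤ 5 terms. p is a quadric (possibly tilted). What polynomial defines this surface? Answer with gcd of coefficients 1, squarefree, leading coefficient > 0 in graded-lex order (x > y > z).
2*x^2 + x*y + 2*y^2 + 3*z^2 - 2

Degree: a generic line meets the surface in up to 2 points, so deg p = 2.
From the axis intercepts and sections: among the integer gridlines, it crosses the x-axis at x ∈ {-1, 1}; the y-axis gridline crossings are at y ∈ {-1, 1}.
Together with the visible shape, these determine p as stated.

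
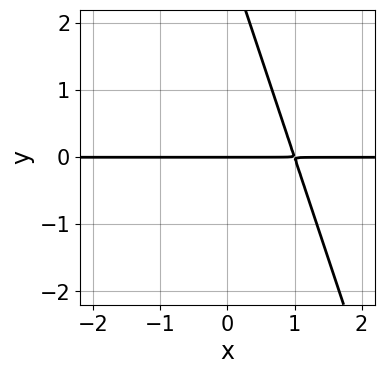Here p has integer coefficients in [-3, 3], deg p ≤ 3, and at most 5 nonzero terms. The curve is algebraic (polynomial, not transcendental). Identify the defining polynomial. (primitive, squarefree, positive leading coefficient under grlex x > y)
First, the degree is 2 — the shape is more complex than any degree-1 curve.
Next, against the integer gridlines: it meets the y-axis at y = 0 (among the integer gridlines); the visible x-axis segment lies entirely on the curve.
Finally, assembling these constraints gives the stated polynomial.

3*x*y + y^2 - 3*y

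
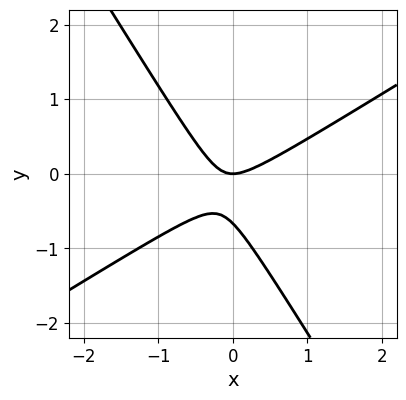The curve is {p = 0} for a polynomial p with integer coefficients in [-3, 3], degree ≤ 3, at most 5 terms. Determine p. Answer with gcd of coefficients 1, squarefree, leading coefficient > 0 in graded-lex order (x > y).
3*x^2 - 3*x*y - 3*y^2 - 2*y

(a) deg p = 2.
(b) Against the integer gridlines: it crosses the x-axis at the gridline x = 0; one y-axis crossing is at y = 0.
(c) Putting this together gives p.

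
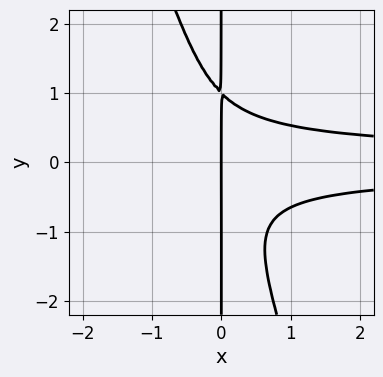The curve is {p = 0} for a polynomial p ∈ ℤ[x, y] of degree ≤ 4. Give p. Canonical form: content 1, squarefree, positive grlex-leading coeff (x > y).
(a) deg p = 4.
(b) From the axis intercepts and sections: every point of the y-axis in the box is on the curve; it crosses the x-axis at the gridline x = 0.
(c) These observations pin down the coefficients.

3*x^2*y^2 + x*y^3 - x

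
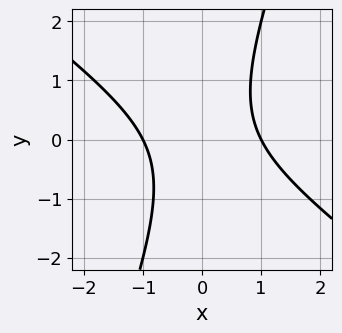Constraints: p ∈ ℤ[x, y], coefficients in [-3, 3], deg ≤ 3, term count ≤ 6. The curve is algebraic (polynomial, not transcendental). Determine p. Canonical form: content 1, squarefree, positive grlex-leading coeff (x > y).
2*x^2 + 2*x*y - y^2 - 2

1. The degree is 2 — the shape is more complex than any degree-1 curve.
2. Observable constraints: among the integer gridlines, it crosses the x-axis at x ∈ {-1, 1}; it misses every integer gridline on the y-axis.
3. Matching integer coefficients to the picture gives p.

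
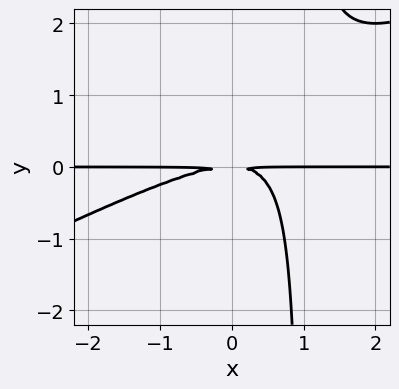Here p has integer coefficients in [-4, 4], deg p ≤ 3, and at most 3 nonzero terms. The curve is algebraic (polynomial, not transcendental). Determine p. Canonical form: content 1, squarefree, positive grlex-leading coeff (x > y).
First, deg p = 3.
Then, against the integer gridlines: the visible x-axis segment lies entirely on the curve.
Finally, together with the visible shape, these determine p as stated.

x^2*y - 2*x*y^2 + 2*y^2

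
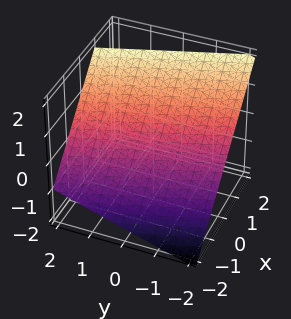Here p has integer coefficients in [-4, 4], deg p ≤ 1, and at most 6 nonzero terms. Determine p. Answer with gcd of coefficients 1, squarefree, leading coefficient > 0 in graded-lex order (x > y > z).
3*x + y - 3*z + 2

(a) Degree: the surface is flat (a plane), so deg p = 1.
(b) Checking where it meets the axes: it crosses the y-axis at the gridline y = -2.
(c) The integer polynomial consistent with all of this is the stated p.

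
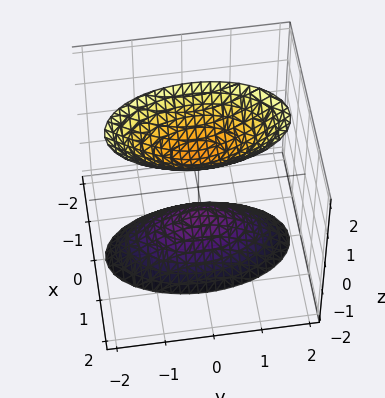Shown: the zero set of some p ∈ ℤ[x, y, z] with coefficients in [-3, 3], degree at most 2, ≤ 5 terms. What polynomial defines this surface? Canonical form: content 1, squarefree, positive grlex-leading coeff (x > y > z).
3*x^2 + y^2 - z^2 + 1

The picture has 2 separate pieces. They look like related sheets of one shape, so recover p as a whole.
The degree is 2 — two separate bowl-shaped sheets opening away from each other; a quadric.
Symmetries: the y ↦ −y reflection is a symmetry, so y appears only in even powers; the x ↦ −x reflection is a symmetry, so x appears only in even powers; mirror symmetry z ↦ −z ⇒ only even powers of z.
From the visible intercepts: it misses every integer gridline on the y-axis; among the integer gridlines, it crosses the z-axis at z ∈ {-1, 1}; it misses every integer gridline on the x-axis.
Fitting integer coefficients to these (and the overall shape) gives p.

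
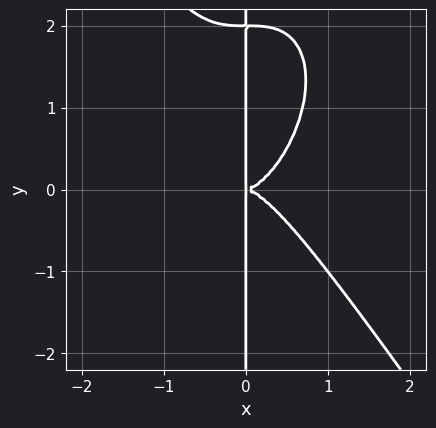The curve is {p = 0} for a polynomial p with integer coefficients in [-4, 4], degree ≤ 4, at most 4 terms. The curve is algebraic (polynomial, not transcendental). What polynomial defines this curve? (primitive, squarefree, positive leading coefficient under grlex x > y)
3*x^4 + x*y^3 - 2*x*y^2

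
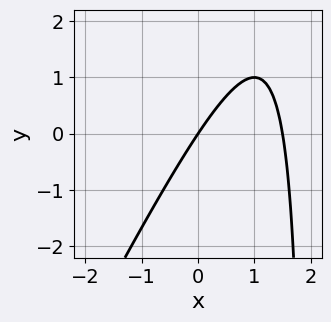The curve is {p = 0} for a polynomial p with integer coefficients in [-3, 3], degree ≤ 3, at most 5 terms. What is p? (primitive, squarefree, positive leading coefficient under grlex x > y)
First, the degree is 2 — the shape is more complex than any degree-1 curve.
Next, checking where it meets the axes: one x-axis crossing is at x = 0; one y-axis crossing is at y = 0.
Finally, together with the visible shape, these determine p as stated.

2*x^2 - x*y - 3*x + 2*y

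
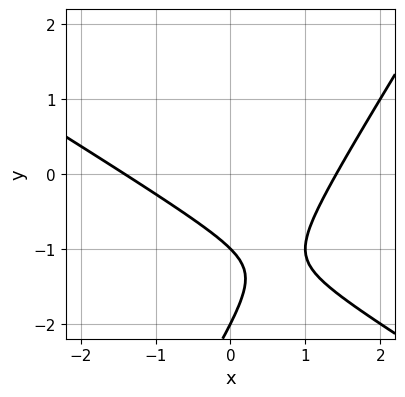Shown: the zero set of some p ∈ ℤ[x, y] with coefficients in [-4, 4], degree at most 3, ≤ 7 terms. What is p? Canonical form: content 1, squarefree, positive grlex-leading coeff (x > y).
1. The degree is 2 — a generic line meets the curve in up to 2 points.
2. Checking where it meets the axes: among the integer gridlines, it crosses the y-axis at y ∈ {-2, -1}.
3. The integer polynomial consistent with all of this is the stated p.

x^2 + x*y - y^2 - 3*y - 2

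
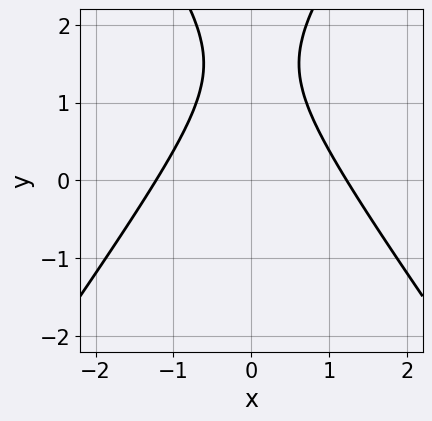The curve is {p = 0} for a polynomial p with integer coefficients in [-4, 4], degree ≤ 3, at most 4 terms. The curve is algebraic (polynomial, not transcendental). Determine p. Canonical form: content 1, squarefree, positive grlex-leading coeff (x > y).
First, degree: a generic line meets the curve in up to 2 points, so deg p = 2.
Then, symmetries: the x ↦ −x reflection is a symmetry, so x appears only in even powers.
Next, from the axis intercepts and sections: it misses every integer gridline on the y-axis.
Finally, matching integer coefficients to the picture gives p.

2*x^2 - y^2 + 3*y - 3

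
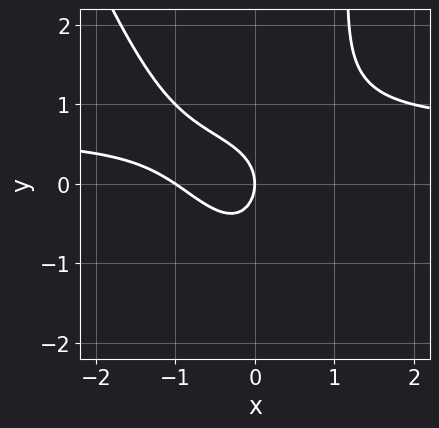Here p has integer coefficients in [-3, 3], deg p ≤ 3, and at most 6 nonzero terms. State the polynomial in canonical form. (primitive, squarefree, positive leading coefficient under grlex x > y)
3*x^2*y + x*y^2 - 2*x^2 - 2*y^2 - 2*x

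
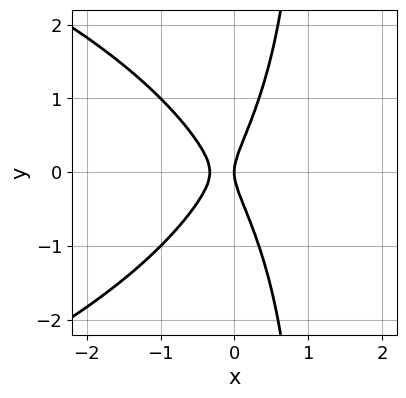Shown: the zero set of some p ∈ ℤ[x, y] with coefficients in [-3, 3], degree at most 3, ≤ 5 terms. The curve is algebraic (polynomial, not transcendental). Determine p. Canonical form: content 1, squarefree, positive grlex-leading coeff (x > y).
x*y^2 + 3*x^2 - y^2 + x

First, deg p = 3. The shape is more complex than any degree-2 curve.
Next, symmetries: it's symmetric under y → −y, forcing even powers of y.
Next, from the visible intercepts: it crosses the y-axis at the gridline y = 0; it crosses the x-axis at the gridline x = 0.
Finally, the integer polynomial consistent with all of this is the stated p.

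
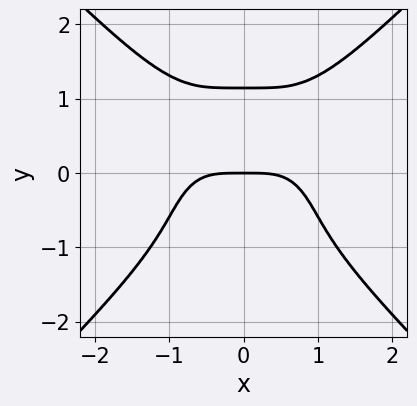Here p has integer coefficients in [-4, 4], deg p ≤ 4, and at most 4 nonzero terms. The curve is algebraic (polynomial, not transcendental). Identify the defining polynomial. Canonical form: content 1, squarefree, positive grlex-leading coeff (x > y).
2*x^4 - 2*y^4 + 3*y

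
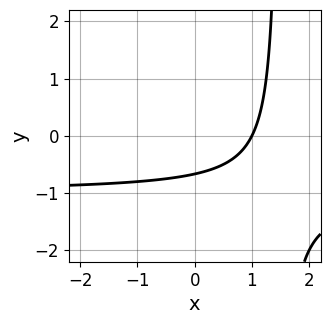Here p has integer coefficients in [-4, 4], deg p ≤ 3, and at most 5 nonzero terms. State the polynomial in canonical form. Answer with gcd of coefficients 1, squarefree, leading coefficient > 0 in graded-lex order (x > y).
2*x*y + 2*x - 3*y - 2

deg p = 2.
Checking where it meets the axes: it meets the x-axis at x = 1 (among the integer gridlines).
Solving for integer coefficients yields p as stated.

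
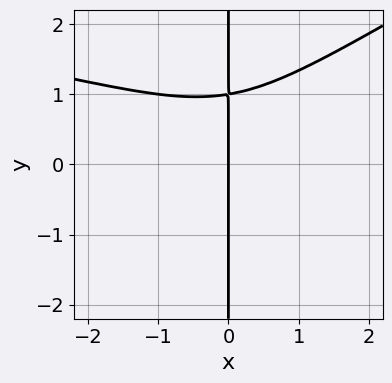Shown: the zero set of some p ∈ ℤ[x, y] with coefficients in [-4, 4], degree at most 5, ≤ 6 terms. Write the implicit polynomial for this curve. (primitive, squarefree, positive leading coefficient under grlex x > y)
1. The degree is 4 — the shape is more complex than any degree-3 curve.
2. From the visible intercepts: it meets the x-axis at x = 0 (among the integer gridlines); the visible y-axis segment lies entirely on the curve.
3. Fitting integer coefficients to these (and the overall shape) gives p.

x^2*y^2 - 2*x*y^3 + x^3 + 2*x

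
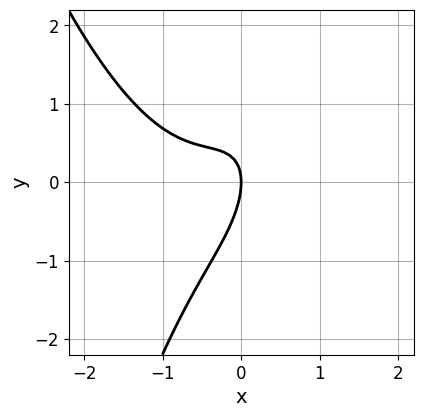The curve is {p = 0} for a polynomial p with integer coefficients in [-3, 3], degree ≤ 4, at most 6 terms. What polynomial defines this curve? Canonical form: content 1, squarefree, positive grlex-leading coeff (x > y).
3*x^3 + 3*x^2 - 3*x*y + 2*y^2 + 3*x

(a) The degree is 3 — a generic line meets the curve in up to 3 points.
(b) Observable constraints: it crosses the x-axis at the gridline x = 0; it crosses the y-axis at the gridline y = 0.
(c) Matching integer coefficients to the picture gives p.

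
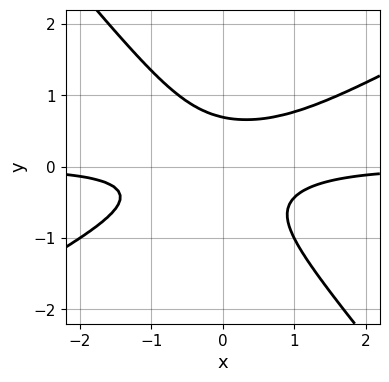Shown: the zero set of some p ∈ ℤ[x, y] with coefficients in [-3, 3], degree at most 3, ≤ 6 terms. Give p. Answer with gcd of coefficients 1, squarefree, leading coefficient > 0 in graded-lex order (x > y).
2*x^2*y - 2*x*y^2 - 3*y^3 + 1

First, degree: no degree-2 curve has this shape, so deg p = 3.
Then, from the visible intercepts: no x-intercept at any integer in the box.
Finally, the integer polynomial consistent with all of this is the stated p.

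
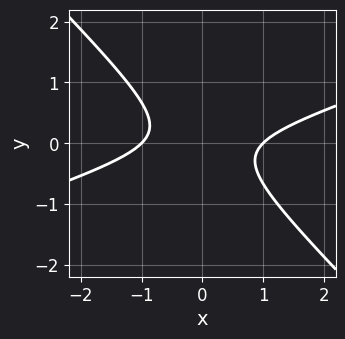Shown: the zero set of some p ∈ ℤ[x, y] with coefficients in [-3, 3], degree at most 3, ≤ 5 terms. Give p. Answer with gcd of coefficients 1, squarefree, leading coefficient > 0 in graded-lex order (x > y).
(a) deg p = 2. The shape is more complex than any degree-1 curve.
(b) From the visible intercepts: the x-axis gridline crossings are at x ∈ {-1, 1}; no y-intercept at any integer in the box.
(c) Matching integer coefficients to the picture gives p.

x^2 - 2*x*y - 3*y^2 - 1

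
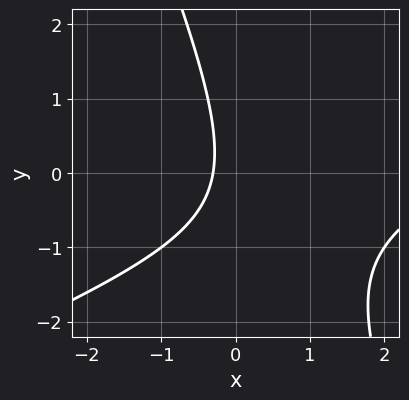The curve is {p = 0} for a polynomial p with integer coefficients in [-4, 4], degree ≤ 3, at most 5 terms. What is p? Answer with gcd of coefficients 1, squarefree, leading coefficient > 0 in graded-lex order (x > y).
(a) The degree is 2 — a generic line meets the curve in up to 2 points.
(b) From the axis intercepts and sections: it misses every integer gridline on the y-axis.
(c) Solving for integer coefficients yields p as stated.

x^2 - 2*x*y - y^2 - 3*x - 1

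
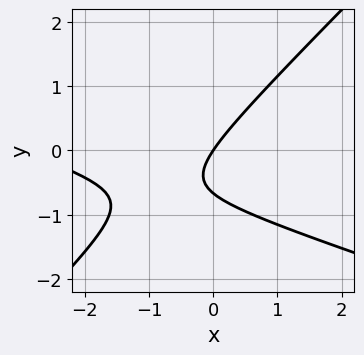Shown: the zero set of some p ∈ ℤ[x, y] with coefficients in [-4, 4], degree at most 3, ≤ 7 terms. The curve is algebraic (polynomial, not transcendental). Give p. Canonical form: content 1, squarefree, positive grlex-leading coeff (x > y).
First, deg p = 2. The shape is more complex than any degree-1 curve.
Next, from the axis intercepts and sections: it meets the y-axis at y = 0 (among the integer gridlines); it crosses the x-axis at the gridline x = 0.
Finally, putting this together gives p.

x^2 + 2*x*y - 3*y^2 + 3*x - 2*y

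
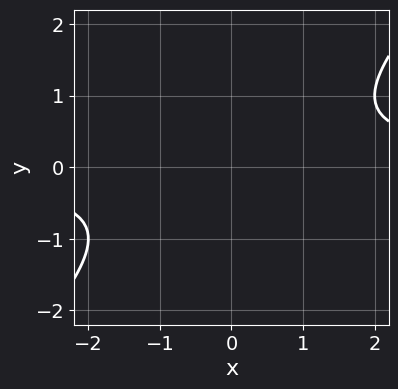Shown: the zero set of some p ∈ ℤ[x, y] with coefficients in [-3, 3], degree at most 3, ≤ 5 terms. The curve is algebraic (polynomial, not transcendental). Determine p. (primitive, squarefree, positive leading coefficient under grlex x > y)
x*y - y^2 - 1

First, degree: no degree-1 curve has this shape, so deg p = 2.
Next, checking where it meets the axes: the curve avoids every integer y-axis point in the box; the curve avoids every integer x-axis point in the box.
Finally, solving for integer coefficients yields p as stated.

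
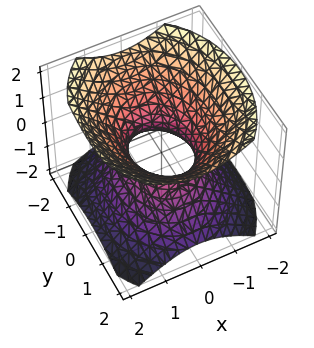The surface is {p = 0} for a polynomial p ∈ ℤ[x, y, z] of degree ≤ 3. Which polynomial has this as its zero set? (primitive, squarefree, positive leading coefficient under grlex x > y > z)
3*x^2 + 2*y^2 - 3*z^2 - 2

First, deg p = 2. One connected sheet with a waist; a quadric.
Next, symmetries: mirror symmetry z ↦ −z ⇒ only even powers of z; it's symmetric under x → −x, forcing even powers of x; the y ↦ −y reflection is a symmetry, so y appears only in even powers.
Next, observable constraints: the surface avoids every integer z-axis point in the box; among the integer gridlines, it crosses the y-axis at y ∈ {-1, 1}.
Finally, these observations pin down the coefficients.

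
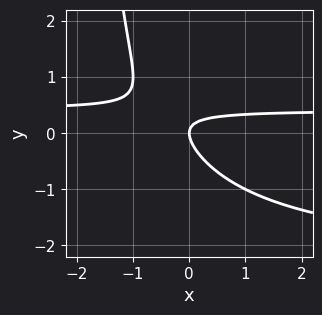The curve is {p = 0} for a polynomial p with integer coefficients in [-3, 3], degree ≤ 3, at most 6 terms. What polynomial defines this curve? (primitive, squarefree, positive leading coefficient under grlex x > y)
1. Degree: the shape is more complex than any degree-2 curve, so deg p = 3.
2. Checking where it meets the axes: it meets the y-axis at y = 0 (among the integer gridlines); one x-axis crossing is at x = 0.
3. Solving for integer coefficients yields p as stated.

x*y^2 + 2*x*y + 2*y^2 - x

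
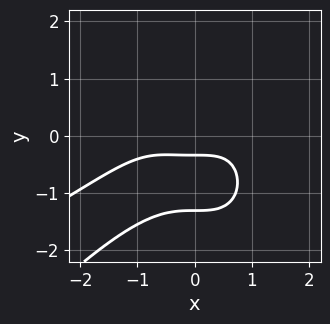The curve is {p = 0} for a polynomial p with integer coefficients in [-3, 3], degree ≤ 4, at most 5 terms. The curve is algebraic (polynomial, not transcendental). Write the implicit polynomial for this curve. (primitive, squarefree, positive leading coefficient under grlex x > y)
x^4 - 2*x^3*y + y^4 + 3*y + 1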